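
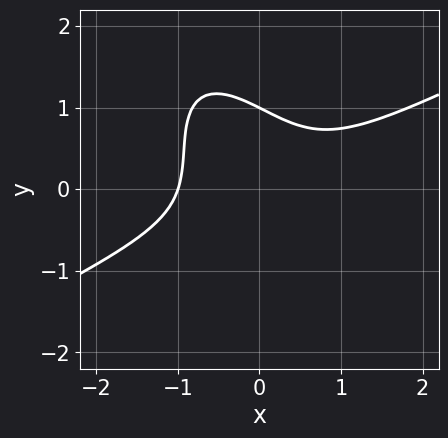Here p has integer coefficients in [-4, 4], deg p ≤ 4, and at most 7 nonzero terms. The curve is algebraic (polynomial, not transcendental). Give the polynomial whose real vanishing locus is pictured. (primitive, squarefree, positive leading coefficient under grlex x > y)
(a) The degree is 3 — the shape is more complex than any degree-2 curve.
(b) Against the integer gridlines: it meets the x-axis at x = -1 (among the integer gridlines); one y-axis crossing is at y = 1.
(c) Matching integer coefficients to the picture gives p.

2*x^3 - 2*x^2*y - 3*x*y^2 - 2*y^3 + 2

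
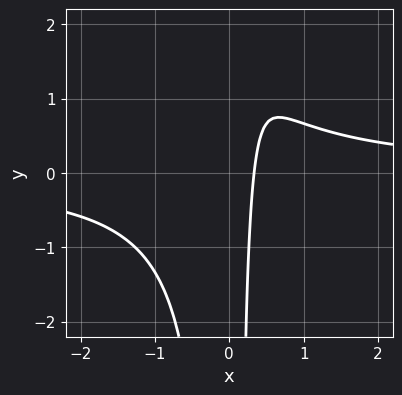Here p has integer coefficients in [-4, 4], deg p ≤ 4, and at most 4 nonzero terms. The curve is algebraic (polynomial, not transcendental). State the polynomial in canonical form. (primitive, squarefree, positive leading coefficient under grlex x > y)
First, deg p = 3.
Next, observable constraints: no y-intercept at any integer in the box.
Finally, matching integer coefficients to the picture gives p.

3*x^2*y - 3*x + 1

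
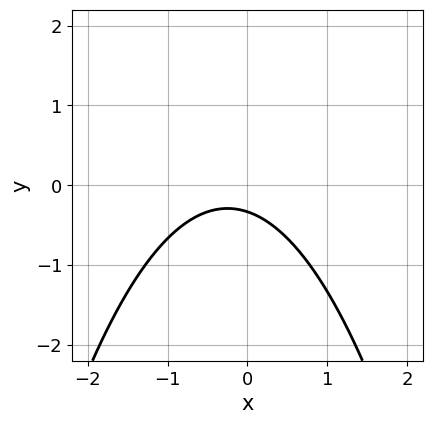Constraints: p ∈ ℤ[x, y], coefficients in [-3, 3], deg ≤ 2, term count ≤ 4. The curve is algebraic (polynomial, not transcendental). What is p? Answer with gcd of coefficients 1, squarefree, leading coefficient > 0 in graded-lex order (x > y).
Degree: the shape is more complex than any degree-1 curve, so deg p = 2.
Against the integer gridlines: no x-intercept at any integer in the box.
Putting this together gives p.

2*x^2 + x + 3*y + 1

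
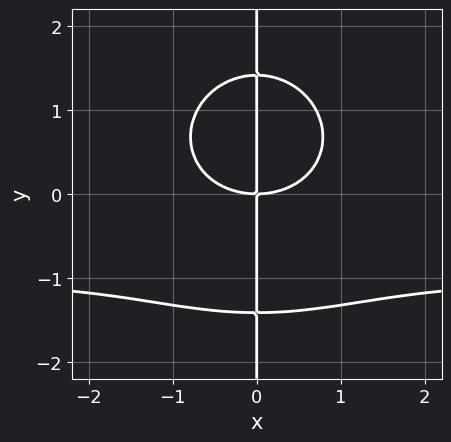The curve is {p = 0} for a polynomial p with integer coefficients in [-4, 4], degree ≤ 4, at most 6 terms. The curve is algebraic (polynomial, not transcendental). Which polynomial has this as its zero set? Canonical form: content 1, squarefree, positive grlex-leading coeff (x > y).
First, the degree is 4 — the shape is more complex than any degree-3 curve.
Next, from the axis intercepts and sections: it crosses the x-axis at the gridline x = 0; every point of the y-axis in the box is on the curve.
Finally, solving for integer coefficients yields p as stated.

x^3*y + x*y^3 + x^3 - 2*x*y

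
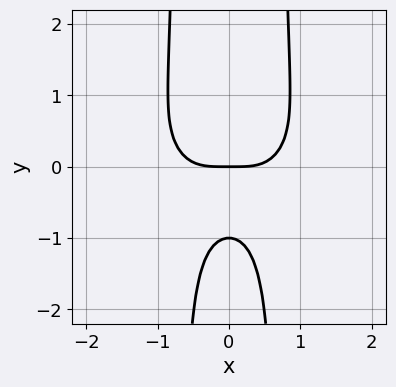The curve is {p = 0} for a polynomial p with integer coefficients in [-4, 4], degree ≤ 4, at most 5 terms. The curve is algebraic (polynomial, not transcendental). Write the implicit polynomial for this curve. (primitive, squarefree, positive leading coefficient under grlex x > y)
x^4 + 2*x^2*y^2 - y^2 - y

Degree: no degree-3 curve has this shape, so deg p = 4.
Symmetries: the x ↦ −x reflection is a symmetry, so x appears only in even powers.
Checking where it meets the axes: the y-axis gridline crossings are at y ∈ {-1, 0}; one x-axis crossing is at x = 0.
Together with the visible shape, these determine p as stated.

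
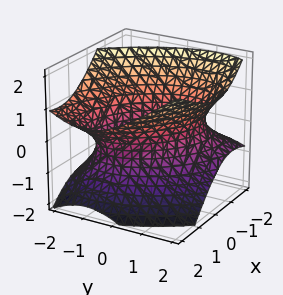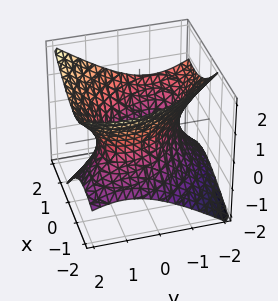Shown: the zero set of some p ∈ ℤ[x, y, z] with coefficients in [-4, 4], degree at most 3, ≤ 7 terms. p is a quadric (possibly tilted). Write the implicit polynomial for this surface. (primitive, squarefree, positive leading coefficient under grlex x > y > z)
deg p = 2. No degree-1 surface has this shape.
From the visible intercepts: it misses every integer gridline on the z-axis.
Assembling these constraints gives the stated polynomial.

2*x^2 + 2*x*y - 2*x*z + 2*y^2 - 3*z^2 - 3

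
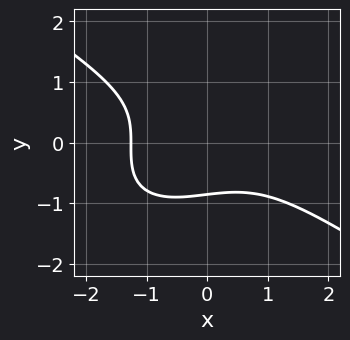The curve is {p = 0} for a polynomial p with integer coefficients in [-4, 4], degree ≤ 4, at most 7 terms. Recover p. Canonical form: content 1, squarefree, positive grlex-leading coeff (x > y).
x^3 - x*y^2 + 2*y^3 - y^2 + 2

1. deg p = 3. A generic line meets the curve in up to 3 points.
2. Solving for integer coefficients yields p as stated.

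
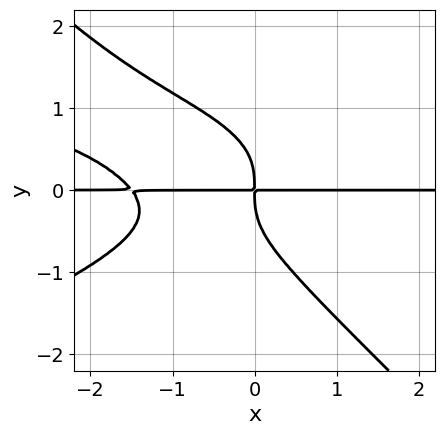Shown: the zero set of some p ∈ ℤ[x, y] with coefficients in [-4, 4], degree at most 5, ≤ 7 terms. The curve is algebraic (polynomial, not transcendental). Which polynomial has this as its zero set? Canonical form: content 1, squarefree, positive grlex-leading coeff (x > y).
Degree: the shape is more complex than any degree-3 curve, so deg p = 4.
Reading off the gridlines: every point of the x-axis in the box is on the curve.
Fitting integer coefficients to these (and the overall shape) gives p.

x^2*y^2 - 2*x*y^3 - 3*y^4 - 2*x^2*y - 3*x*y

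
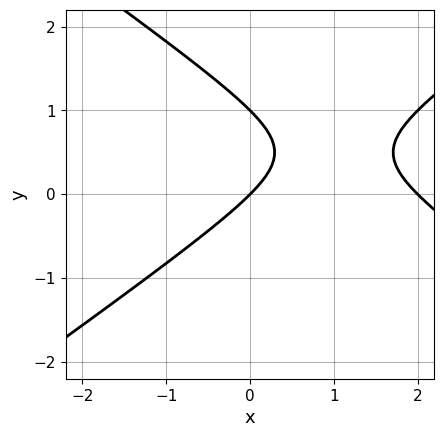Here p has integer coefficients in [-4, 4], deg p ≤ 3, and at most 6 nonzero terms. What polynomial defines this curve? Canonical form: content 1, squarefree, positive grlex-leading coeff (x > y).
1. deg p = 2. A generic line meets the curve in up to 2 points.
2. Checking where it meets the axes: the x-axis gridline crossings are at x ∈ {0, 2}; among the integer gridlines, it crosses the y-axis at y ∈ {0, 1}.
3. Assembling these constraints gives the stated polynomial.

x^2 - 2*y^2 - 2*x + 2*y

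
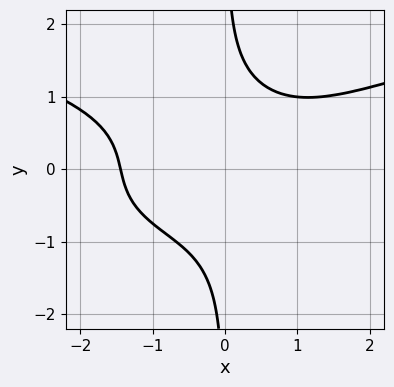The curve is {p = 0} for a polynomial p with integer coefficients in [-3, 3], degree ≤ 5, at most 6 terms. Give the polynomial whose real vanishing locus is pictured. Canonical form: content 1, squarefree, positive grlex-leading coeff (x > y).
3*x*y^3 - x^3 + x*y - 3

First, the degree is 4 — no degree-3 curve has this shape.
Next, from the axis intercepts and sections: no y-intercept at any integer in the box.
Finally, solving for integer coefficients yields p as stated.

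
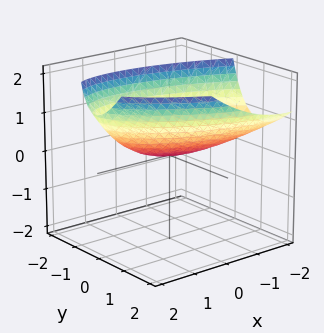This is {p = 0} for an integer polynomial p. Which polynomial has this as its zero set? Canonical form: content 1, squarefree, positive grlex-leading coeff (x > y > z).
First, degree: the shape is more complex than any degree-1 surface, so deg p = 2.
Then, against the integer gridlines: one x-axis crossing is at x = 0; it meets the z-axis at z = 0 (among the integer gridlines).
Finally, these observations pin down the coefficients.

x^2 + 2*x*y + 3*y^2 - 2*y*z - 3*z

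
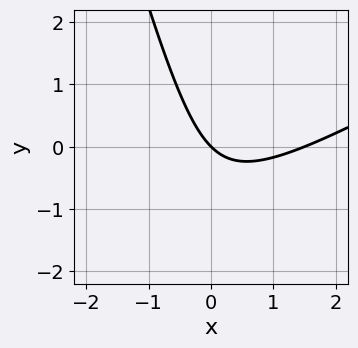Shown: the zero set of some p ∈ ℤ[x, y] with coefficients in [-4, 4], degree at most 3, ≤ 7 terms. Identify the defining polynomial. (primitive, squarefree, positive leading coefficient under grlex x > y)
deg p = 2. A generic line meets the curve in up to 2 points.
Checking where it meets the axes: it meets the y-axis at y = 0 (among the integer gridlines); it crosses the x-axis at the gridline x = 0.
Matching integer coefficients to the picture gives p.

2*x^2 - 3*x*y - y^2 - 3*x - 3*y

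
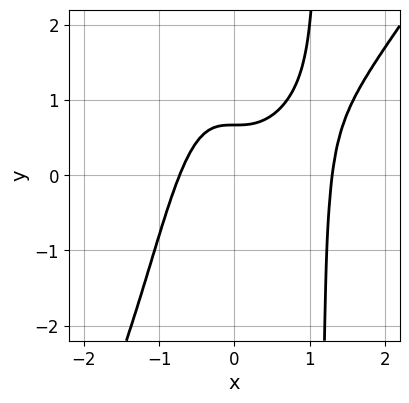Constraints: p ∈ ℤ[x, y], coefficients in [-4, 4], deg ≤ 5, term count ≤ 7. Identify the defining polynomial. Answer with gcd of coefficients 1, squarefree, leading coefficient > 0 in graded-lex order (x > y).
3*x^4 - 2*x^3*y - 3*x^3 + 3*y - 2

(a) The degree is 4 — no degree-3 curve has this shape.
(b) Solving for integer coefficients yields p as stated.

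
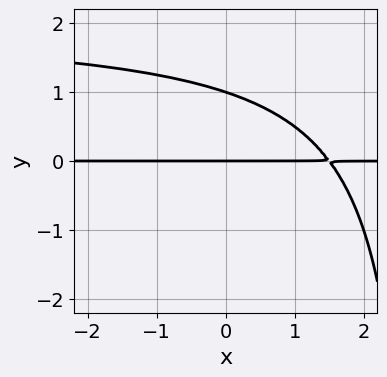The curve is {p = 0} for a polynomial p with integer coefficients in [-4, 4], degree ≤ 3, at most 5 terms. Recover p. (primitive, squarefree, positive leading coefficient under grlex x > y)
x*y^2 - 2*x*y - 3*y^2 + 3*y

(a) Degree: the shape is more complex than any degree-2 curve, so deg p = 3.
(b) Against the integer gridlines: every point of the x-axis in the box is on the curve; the y-axis gridline crossings are at y ∈ {0, 1}.
(c) Together with the visible shape, these determine p as stated.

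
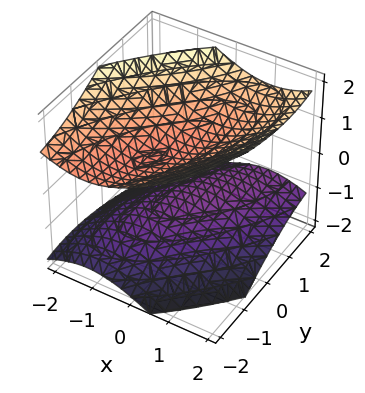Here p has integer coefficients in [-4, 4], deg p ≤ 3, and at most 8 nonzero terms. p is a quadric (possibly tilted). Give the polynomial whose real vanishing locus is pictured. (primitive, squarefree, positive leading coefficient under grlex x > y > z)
2*x^2 - 2*x*y + y^2 + y*z - 3*z^2 + 2

First, there are 2 components. They look like related sheets of one shape, so recover p as a whole.
Then, degree: the shape is more complex than any degree-1 surface, so deg p = 2.
Next, from the axis intercepts and sections: it misses every integer gridline on the x-axis; the surface avoids every integer y-axis point in the box.
Finally, the integer polynomial consistent with all of this is the stated p.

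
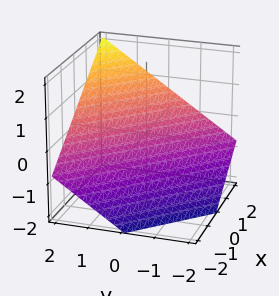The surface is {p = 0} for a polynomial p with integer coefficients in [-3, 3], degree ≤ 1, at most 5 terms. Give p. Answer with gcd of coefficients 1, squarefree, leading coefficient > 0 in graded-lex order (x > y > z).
First, the degree is 1 — every cross-section is a straight line — this is a plane.
Then, against the integer gridlines: it crosses the x-axis at the gridline x = 1; one y-axis crossing is at y = 1.
Finally, assembling these constraints gives the stated polynomial.

2*x + 2*y - 3*z - 2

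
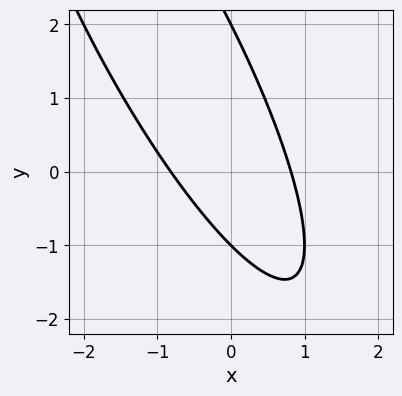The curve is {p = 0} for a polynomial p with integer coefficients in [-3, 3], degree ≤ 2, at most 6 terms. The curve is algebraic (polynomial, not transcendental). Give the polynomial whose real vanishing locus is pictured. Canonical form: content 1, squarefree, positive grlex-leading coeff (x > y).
deg p = 2. A generic line meets the curve in up to 2 points.
Against the integer gridlines: the y-axis gridline crossings are at y ∈ {-1, 2}.
Solving for integer coefficients yields p as stated.

3*x^2 + 3*x*y + y^2 - y - 2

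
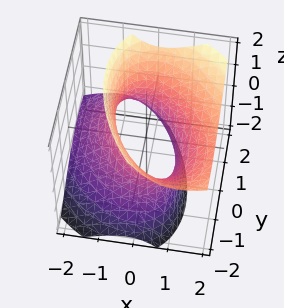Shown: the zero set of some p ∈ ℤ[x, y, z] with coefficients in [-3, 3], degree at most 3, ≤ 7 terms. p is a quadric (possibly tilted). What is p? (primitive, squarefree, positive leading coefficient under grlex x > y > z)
1. The degree is 2 — the shape is more complex than any degree-1 surface.
2. Reading off the gridlines: it misses every integer gridline on the z-axis; among the integer gridlines, it crosses the x-axis at x ∈ {-1, 1}.
3. The integer polynomial consistent with all of this is the stated p.

3*x^2 + 2*x*y - 3*x*z + 2*y^2 - 2*z^2 - 3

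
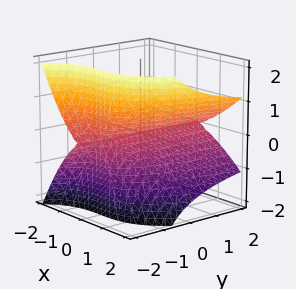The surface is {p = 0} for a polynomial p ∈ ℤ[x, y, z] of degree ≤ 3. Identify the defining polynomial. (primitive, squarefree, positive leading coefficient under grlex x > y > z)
The degree is 3 — a generic line meets the surface in up to 3 points.
Observable constraints: it meets the z-axis at z = 0 (among the integer gridlines); the visible y-axis segment lies entirely on the surface; one x-axis crossing is at x = 0.
Matching integer coefficients to the picture gives p.

x^3 - 2*y*z^2 - 3*z^2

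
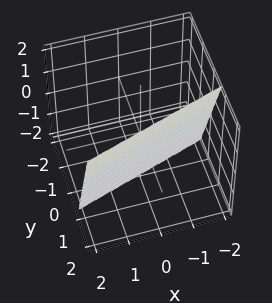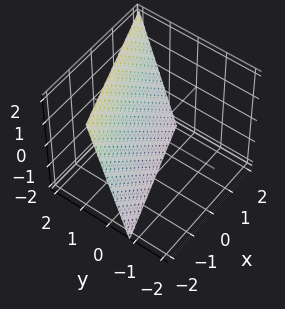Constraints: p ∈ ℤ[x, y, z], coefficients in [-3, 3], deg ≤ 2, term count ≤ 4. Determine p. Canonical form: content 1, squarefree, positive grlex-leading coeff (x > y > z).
(a) deg p = 1. Every cross-section is a straight line — this is a plane.
(b) Against the integer gridlines: one z-axis crossing is at z = -2; one x-axis crossing is at x = -2.
(c) Solving for integer coefficients yields p as stated.

x - 3*y + z + 2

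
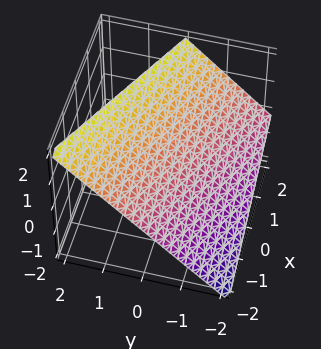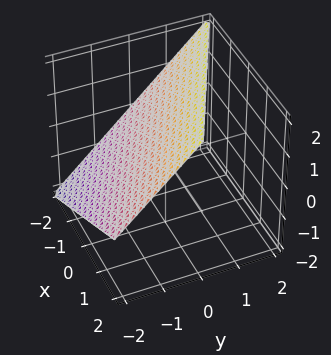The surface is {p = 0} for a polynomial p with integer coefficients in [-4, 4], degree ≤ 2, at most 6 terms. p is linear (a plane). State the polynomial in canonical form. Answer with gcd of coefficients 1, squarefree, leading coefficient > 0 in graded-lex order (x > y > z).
x + 2*y - 2*z + 2

Degree: every cross-section is a straight line — this is a plane, so deg p = 1.
From the visible intercepts: it meets the x-axis at x = -2 (among the integer gridlines); one y-axis crossing is at y = -1; it meets the z-axis at z = 1 (among the integer gridlines).
Fitting integer coefficients to these (and the overall shape) gives p.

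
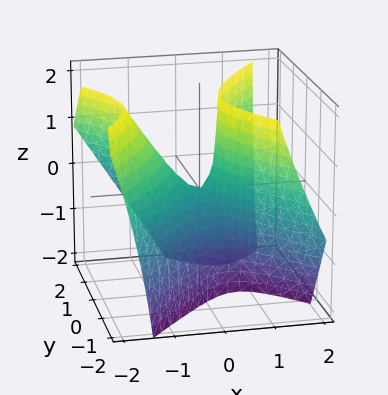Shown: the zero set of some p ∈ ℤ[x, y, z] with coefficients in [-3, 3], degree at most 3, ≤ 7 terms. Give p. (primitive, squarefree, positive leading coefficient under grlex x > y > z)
deg p = 2. A generic line meets the surface in up to 2 points.
Against the integer gridlines: one y-axis crossing is at y = 0; one z-axis crossing is at z = 0; one x-axis crossing is at x = 0.
Assembling these constraints gives the stated polynomial.

3*x^2 + 2*x*z - 2*y^2 - y*z - z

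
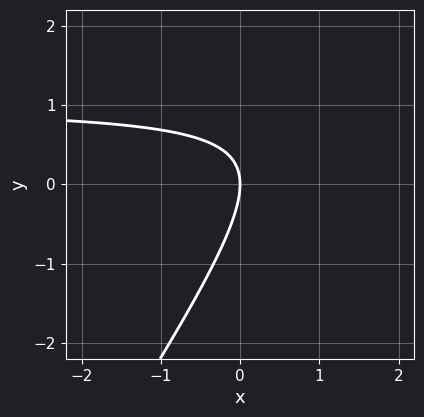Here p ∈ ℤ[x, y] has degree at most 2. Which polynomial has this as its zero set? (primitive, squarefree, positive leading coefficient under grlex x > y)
3*x*y - 2*y^2 - 3*x

(a) The degree is 2 — the shape is more complex than any degree-1 curve.
(b) Checking where it meets the axes: it crosses the y-axis at the gridline y = 0; it meets the x-axis at x = 0 (among the integer gridlines).
(c) Assembling these constraints gives the stated polynomial.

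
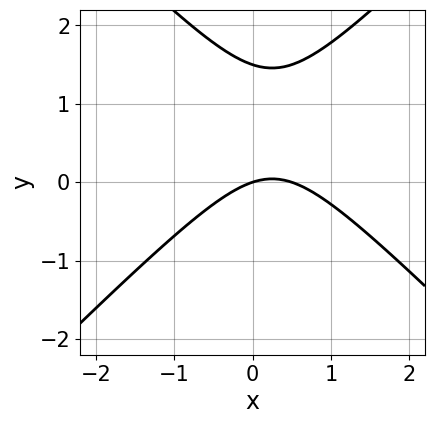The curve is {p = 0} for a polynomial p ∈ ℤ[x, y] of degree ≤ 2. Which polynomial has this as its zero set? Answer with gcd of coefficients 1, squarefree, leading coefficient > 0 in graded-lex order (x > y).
deg p = 2.
From the visible intercepts: one y-axis crossing is at y = 0; one x-axis crossing is at x = 0.
These observations pin down the coefficients.

2*x^2 - 2*y^2 - x + 3*y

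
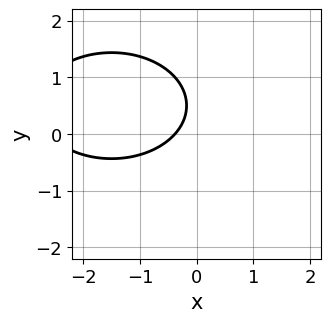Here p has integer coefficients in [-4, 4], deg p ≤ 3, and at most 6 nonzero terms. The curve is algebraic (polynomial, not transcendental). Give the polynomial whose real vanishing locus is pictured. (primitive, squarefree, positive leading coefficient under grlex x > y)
x^2 + 2*y^2 + 3*x - 2*y + 1

The degree is 2 — no degree-1 curve has this shape.
From the axis intercepts and sections: it misses every integer gridline on the y-axis.
These observations pin down the coefficients.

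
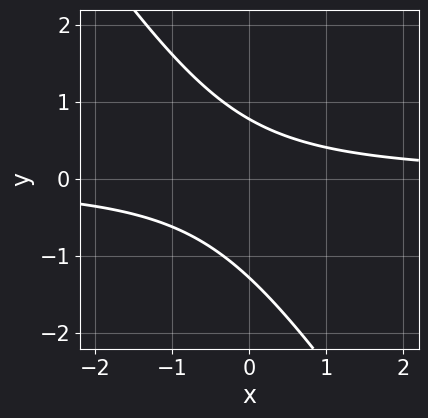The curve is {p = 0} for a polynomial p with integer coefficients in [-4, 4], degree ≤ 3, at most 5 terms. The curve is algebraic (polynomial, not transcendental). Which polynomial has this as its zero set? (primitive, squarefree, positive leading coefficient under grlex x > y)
First, degree: a generic line meets the curve in up to 2 points, so deg p = 2.
Then, reading off the gridlines: no x-intercept at any integer in the box.
Finally, putting this together gives p.

3*x*y + 2*y^2 + y - 2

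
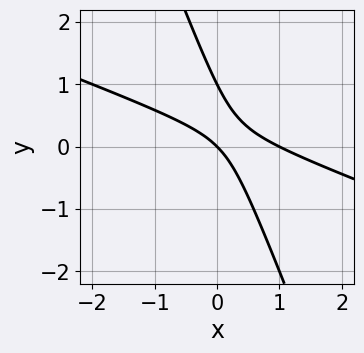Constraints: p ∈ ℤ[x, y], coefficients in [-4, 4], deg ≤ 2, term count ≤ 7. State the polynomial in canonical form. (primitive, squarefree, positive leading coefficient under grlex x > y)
The degree is 2 — a generic line meets the curve in up to 2 points.
Observable constraints: the x-axis gridline crossings are at x ∈ {0, 1}; the y-axis gridline crossings are at y ∈ {0, 1}.
Matching integer coefficients to the picture gives p.

x^2 + 3*x*y + y^2 - x - y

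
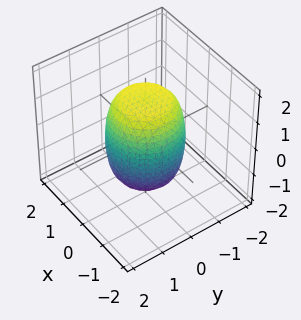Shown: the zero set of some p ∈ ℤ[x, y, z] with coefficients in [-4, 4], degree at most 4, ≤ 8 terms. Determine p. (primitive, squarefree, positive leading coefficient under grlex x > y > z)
2*x^4 + 4*x^2*y^2 + 2*y^4 - x^2 - y^2 + z^2 - 2

(a) The degree is 4 — a generic line meets the surface in up to 4 points.
(b) By symmetry, the surface is invariant under rotation about z: p = q(x² + y², z).
(c) From the visible intercepts: a circular section at z = -1 has radius exactly 1.
(d) Assembling these constraints gives the stated polynomial.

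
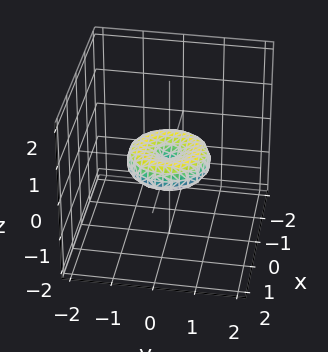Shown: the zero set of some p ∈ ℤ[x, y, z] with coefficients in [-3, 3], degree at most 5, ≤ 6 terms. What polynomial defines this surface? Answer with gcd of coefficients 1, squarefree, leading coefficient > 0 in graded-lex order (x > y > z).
x^4 + 2*x^2*y^2 + y^4 - x^2 - y^2 + 2*z^2

(a) Degree: a generic line meets the surface in up to 4 points, so deg p = 4.
(b) Symmetry: the surface is invariant under rotation about z: p = q(x² + y², z).
(c) Reading off the gridlines: it crosses the z-axis at the gridline z = 0; the y-axis gridline crossings are at y ∈ {-1, 0, 1}; among the integer gridlines, it crosses the x-axis at x ∈ {-1, 0, 1}.
(d) Solving for integer coefficients yields p as stated.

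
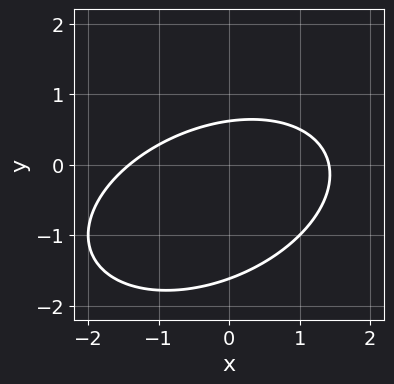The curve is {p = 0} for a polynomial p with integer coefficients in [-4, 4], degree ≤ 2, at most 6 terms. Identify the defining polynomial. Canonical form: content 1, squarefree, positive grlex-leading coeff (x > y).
x^2 - x*y + 2*y^2 + 2*y - 2

1. Degree: no degree-1 curve has this shape, so deg p = 2.
2. Matching integer coefficients to the picture gives p.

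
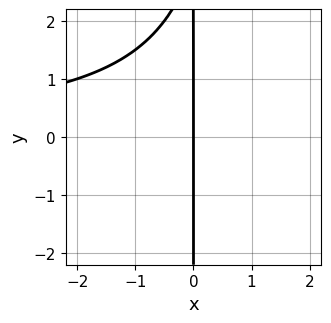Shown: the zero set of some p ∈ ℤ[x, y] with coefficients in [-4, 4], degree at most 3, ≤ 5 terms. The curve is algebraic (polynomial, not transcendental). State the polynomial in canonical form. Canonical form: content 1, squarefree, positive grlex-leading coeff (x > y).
(a) deg p = 3. A generic line meets the curve in up to 3 points.
(b) Reading off the gridlines: the visible y-axis segment lies entirely on the curve; it meets the x-axis at x = 0 (among the integer gridlines).
(c) Assembling these constraints gives the stated polynomial.

x^2*y - x*y + 3*x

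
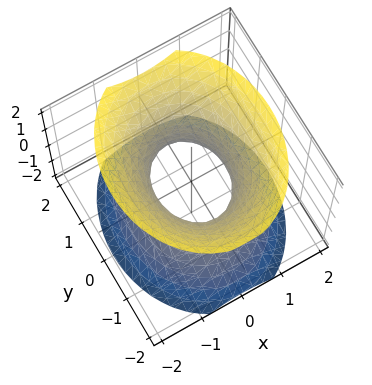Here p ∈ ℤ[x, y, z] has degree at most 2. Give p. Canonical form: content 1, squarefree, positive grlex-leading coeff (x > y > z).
3*x^2 + 2*y^2 - 2*z^2 - 2

The degree is 2 — one connected sheet with a waist; a quadric.
Symmetries: the x ↦ −x reflection is a symmetry, so x appears only in even powers; the z ↦ −z reflection is a symmetry, so z appears only in even powers; it's symmetric under y → −y, forcing even powers of y.
Observable constraints: among the integer gridlines, it crosses the y-axis at y ∈ {-1, 1}; no z-intercept at any integer in the box.
Solving for integer coefficients yields p as stated.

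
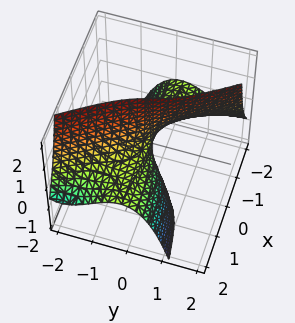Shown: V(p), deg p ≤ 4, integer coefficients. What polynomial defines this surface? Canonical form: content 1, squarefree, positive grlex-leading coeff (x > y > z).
3*x*y^2 + 2*y^3 + 3*x*z + 2*y

(a) The degree is 3 — the shape is more complex than any degree-2 surface.
(b) From the axis intercepts and sections: one y-axis crossing is at y = 0; the visible x-axis segment lies entirely on the surface.
(c) These observations pin down the coefficients. Check: (0, 0, 1) on the z-axis lies on the surface, and p(0, 0, 1) = 0. ✓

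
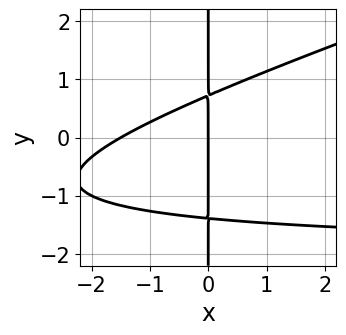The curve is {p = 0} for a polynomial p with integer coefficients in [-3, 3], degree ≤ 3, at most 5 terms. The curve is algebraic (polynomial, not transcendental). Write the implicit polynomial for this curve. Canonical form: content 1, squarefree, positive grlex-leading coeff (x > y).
(a) deg p = 3. A generic line meets the curve in up to 3 points.
(b) Against the integer gridlines: one x-axis crossing is at x = 0; the visible y-axis segment lies entirely on the curve.
(c) Solving for integer coefficients yields p as stated.

x^2*y - 3*x*y^2 + 2*x^2 - 2*x*y + 3*x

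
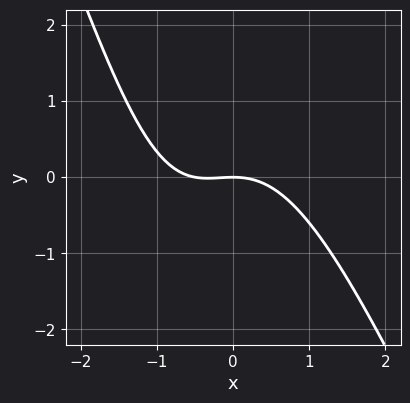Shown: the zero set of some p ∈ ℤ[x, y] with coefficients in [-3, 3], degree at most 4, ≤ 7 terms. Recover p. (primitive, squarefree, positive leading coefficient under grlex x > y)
2*x^3 + x^2*y + x^2 + x*y + 3*y

(a) deg p = 3.
(b) From the visible intercepts: one x-axis crossing is at x = 0; it meets the y-axis at y = 0 (among the integer gridlines).
(c) The integer polynomial consistent with all of this is the stated p.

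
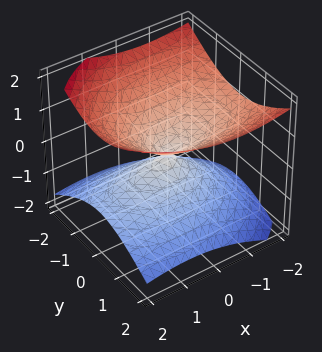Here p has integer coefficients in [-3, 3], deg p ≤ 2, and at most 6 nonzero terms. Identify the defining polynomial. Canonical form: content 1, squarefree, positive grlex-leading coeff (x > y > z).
x^2 + x*z + 2*y^2 - 3*z^2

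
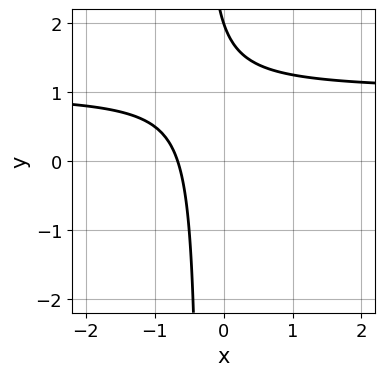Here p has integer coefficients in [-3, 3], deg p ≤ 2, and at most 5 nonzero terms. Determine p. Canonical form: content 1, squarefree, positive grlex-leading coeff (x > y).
3*x*y - 3*x + y - 2

The degree is 2 — the shape is more complex than any degree-1 curve.
From the axis intercepts and sections: it meets the y-axis at y = 2 (among the integer gridlines).
Together with the visible shape, these determine p as stated.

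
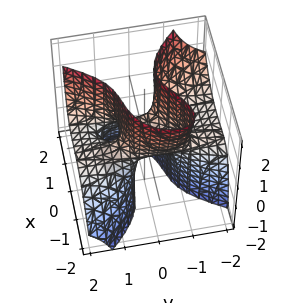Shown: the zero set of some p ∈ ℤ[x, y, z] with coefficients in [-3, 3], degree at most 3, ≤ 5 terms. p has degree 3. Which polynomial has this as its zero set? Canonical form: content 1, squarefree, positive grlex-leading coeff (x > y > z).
2*x^3 + 2*x*y*z - 2*y^2*z - x + z

(a) deg p = 3.
(b) Checking where it meets the axes: it meets the z-axis at z = 0 (among the integer gridlines); every point of the y-axis in the box is on the surface; it crosses the x-axis at the gridline x = 0.
(c) Assembling these constraints gives the stated polynomial.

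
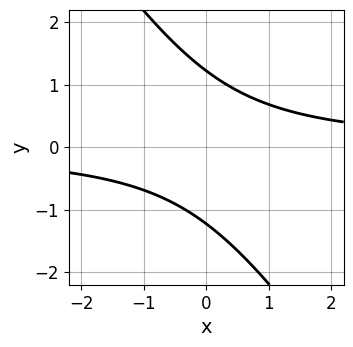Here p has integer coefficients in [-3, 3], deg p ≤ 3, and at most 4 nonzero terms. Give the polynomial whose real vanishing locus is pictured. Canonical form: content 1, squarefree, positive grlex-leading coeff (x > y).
The degree is 2 — no degree-1 curve has this shape.
Checking where it meets the axes: no x-intercept at any integer in the box.
The integer polynomial consistent with all of this is the stated p.

3*x*y + 2*y^2 - 3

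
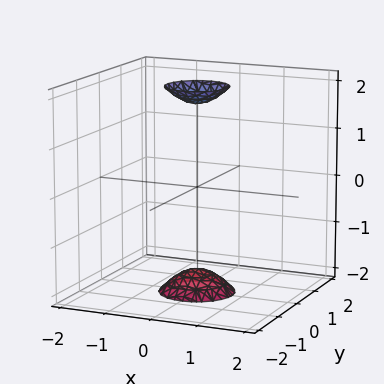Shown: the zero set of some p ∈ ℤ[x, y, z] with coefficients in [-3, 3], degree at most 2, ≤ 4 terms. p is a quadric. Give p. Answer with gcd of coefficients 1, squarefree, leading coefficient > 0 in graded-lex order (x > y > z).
First, I count 2 distinct pieces. Treating them together as one polynomial.
Next, degree: two separate bowl-shaped sheets opening away from each other; a quadric, so deg p = 2.
Then, by symmetry, the z-axis is an axis of rotation, so x and y enter only as x² + y²; it's symmetric under z → −z, forcing even powers of z.
Next, checking where it meets the axes: no y-intercept at any integer in the box; a circular section at z = 2 has radius between 0 and 1; it misses every integer gridline on the x-axis.
Finally, fitting integer coefficients to these (and the overall shape) gives p.

3*x^2 + 3*y^2 - z^2 + 3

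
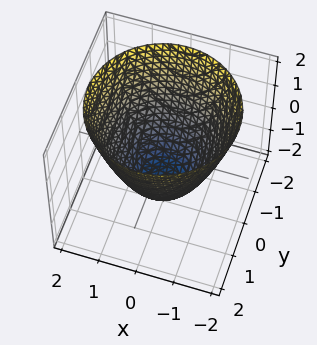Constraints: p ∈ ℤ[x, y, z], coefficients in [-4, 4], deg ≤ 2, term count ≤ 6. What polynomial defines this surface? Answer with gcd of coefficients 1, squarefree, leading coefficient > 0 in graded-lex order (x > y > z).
2*x^2 + 2*y^2 - 2*z - 3

The degree is 2 — the shape is more complex than any degree-1 surface.
Symmetries: rotational symmetry about the z-axis ⇒ p depends on x, y only through x² + y².
Checking where it meets the axes: a circular section at z = 1 has radius between 1 and 2.
Putting this together gives p.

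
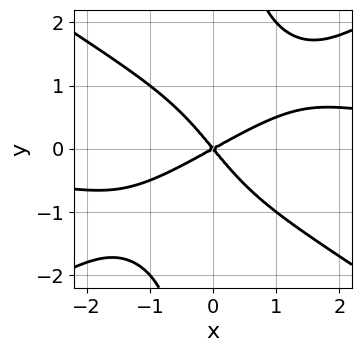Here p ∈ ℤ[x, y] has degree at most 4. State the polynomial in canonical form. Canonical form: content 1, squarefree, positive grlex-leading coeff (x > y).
1. Degree: no degree-3 curve has this shape, so deg p = 4.
2. Checking where it meets the axes: one x-axis crossing is at x = 0; it meets the y-axis at y = 0 (among the integer gridlines).
3. Putting this together gives p.

x^3*y - 2*x*y^3 - 2*x^2 + 2*x*y + 3*y^2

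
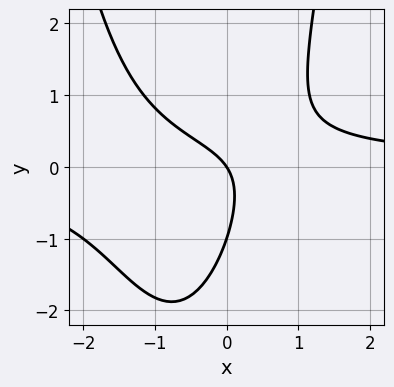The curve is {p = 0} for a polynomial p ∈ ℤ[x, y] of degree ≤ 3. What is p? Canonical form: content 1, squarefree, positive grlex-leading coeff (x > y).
1. deg p = 3.
2. From the visible intercepts: one x-axis crossing is at x = 0; the y-axis gridline crossings are at y ∈ {-1, 0}.
3. Solving for integer coefficients yields p as stated.

3*x^2*y + 3*x*y - 2*y^2 - 3*x - 2*y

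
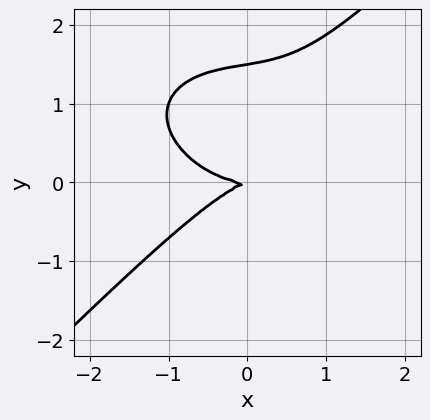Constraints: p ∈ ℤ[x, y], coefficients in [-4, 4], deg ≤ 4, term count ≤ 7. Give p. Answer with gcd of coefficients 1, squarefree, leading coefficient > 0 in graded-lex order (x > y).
(a) The degree is 3 — the shape is more complex than any degree-2 curve.
(b) From the axis intercepts and sections: it meets the y-axis at y = 0 (among the integer gridlines); it meets the x-axis at x = 0 (among the integer gridlines).
(c) Fitting integer coefficients to these (and the overall shape) gives p.

x^3 + x*y^2 - 2*y^3 - x*y + 3*y^2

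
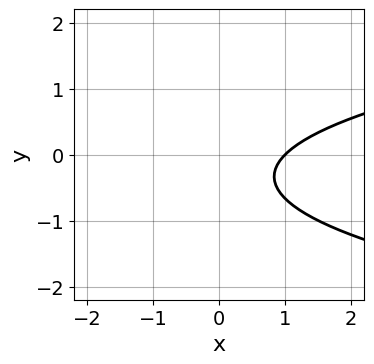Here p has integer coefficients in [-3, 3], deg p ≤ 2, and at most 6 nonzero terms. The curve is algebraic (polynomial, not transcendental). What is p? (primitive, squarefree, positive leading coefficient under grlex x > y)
3*y^2 - 2*x + 2*y + 2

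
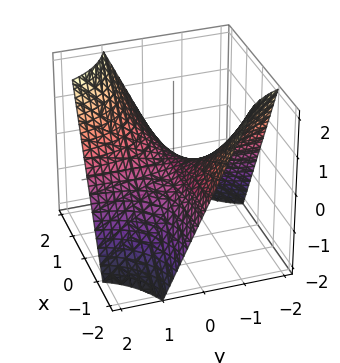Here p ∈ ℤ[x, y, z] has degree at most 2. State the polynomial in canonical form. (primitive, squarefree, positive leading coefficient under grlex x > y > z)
x*y - z

1. Degree: a hyperbolic paraboloid; a quadric, so deg p = 2.
2. From the visible intercepts: the visible y-axis segment lies entirely on the surface; it meets the z-axis at z = 0 (among the integer gridlines).
3. Assembling these constraints gives the stated polynomial. Check: (-2, 0, 0) on the x-axis lies on the surface, and p(-2, 0, 0) = 0. ✓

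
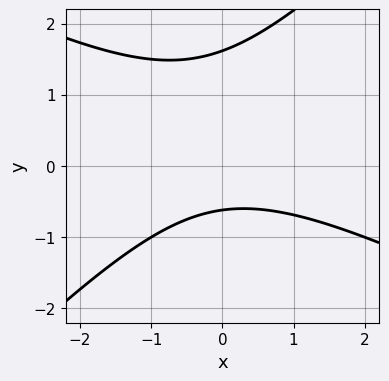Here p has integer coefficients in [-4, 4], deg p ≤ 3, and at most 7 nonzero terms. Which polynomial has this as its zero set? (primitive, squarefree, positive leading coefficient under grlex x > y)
x^2 + x*y - 2*y^2 + 2*y + 2

First, deg p = 2. No degree-1 curve has this shape.
Next, observable constraints: the curve avoids every integer x-axis point in the box.
Finally, putting this together gives p.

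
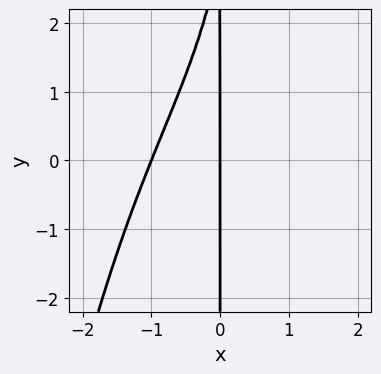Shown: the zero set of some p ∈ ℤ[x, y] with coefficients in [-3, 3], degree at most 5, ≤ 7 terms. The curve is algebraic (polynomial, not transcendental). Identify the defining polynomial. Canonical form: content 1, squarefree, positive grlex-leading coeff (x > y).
x^4 + x^2*y + 2*x^2 - x*y + 3*x

1. deg p = 4. A generic line meets the curve in up to 4 points.
2. Checking where it meets the axes: every point of the y-axis in the box is on the curve; among the integer gridlines, it crosses the x-axis at x ∈ {-1, 0}.
3. Putting this together gives p.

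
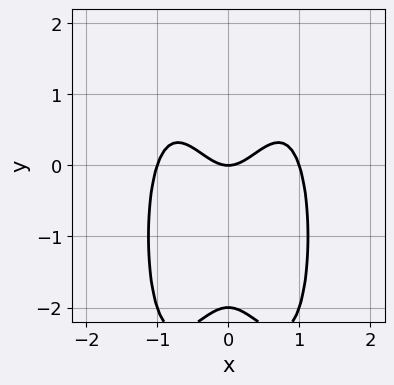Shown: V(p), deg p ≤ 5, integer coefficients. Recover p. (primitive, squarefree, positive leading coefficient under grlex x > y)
3*x^4 - 3*x^2 + y^2 + 2*y

1. deg p = 4. No degree-3 curve has this shape.
2. Symmetries: mirror symmetry x ↦ −x ⇒ only even powers of x.
3. Reading off the gridlines: among the integer gridlines, it crosses the x-axis at x ∈ {-1, 0, 1}; among the integer gridlines, it crosses the y-axis at y ∈ {-2, 0}.
4. Together with the visible shape, these determine p as stated.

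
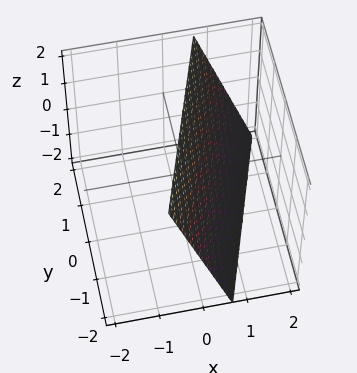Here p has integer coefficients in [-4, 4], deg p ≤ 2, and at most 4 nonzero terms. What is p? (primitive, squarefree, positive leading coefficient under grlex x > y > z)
3*x - y + z - 2

1. Degree: the surface is flat (a plane), so deg p = 1.
2. From the axis intercepts and sections: it crosses the y-axis at the gridline y = -2; it crosses the z-axis at the gridline z = 2.
3. The integer polynomial consistent with all of this is the stated p.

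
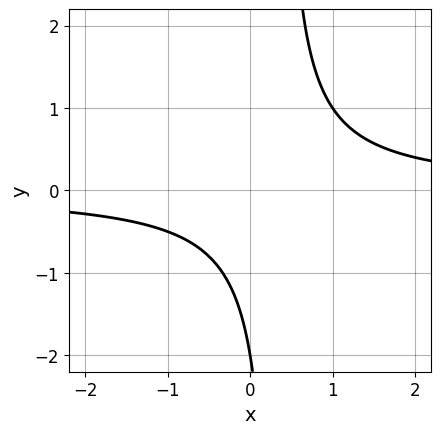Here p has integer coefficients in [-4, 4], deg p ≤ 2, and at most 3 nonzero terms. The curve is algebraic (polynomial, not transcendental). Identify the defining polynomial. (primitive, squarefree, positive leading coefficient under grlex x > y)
First, deg p = 2. A generic line meets the curve in up to 2 points.
Next, from the visible intercepts: no x-intercept at any integer in the box; it meets the y-axis at y = -2 (among the integer gridlines).
Finally, the integer polynomial consistent with all of this is the stated p.

3*x*y - y - 2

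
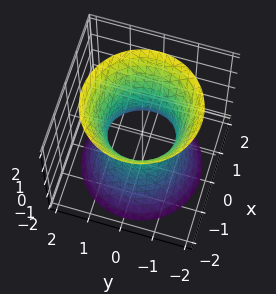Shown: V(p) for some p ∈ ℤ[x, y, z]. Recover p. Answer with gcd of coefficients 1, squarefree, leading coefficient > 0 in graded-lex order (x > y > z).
First, degree: the shape is more complex than any degree-1 surface, so deg p = 2.
Next, by symmetry, the surface is invariant under rotation about z: p = q(x² + y², z).
Then, checking where it meets the axes: the x-axis gridline crossings are at x ∈ {-1, 1}; no z-intercept at any integer in the box; a circular section at z = 2 has radius between 1 and 2.
Finally, assembling these constraints gives the stated polynomial. Check: (0, 1, 0) on the y-axis lies on the surface, and p(0, 1, 0) = 0. ✓

2*x^2 + 2*y^2 - z^2 - 2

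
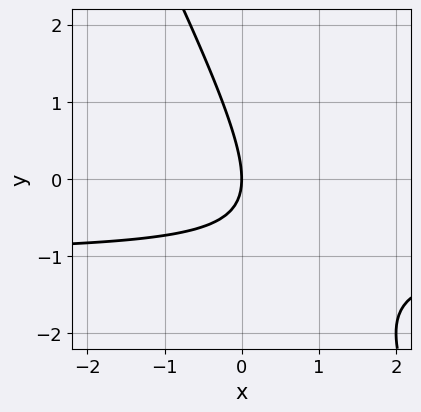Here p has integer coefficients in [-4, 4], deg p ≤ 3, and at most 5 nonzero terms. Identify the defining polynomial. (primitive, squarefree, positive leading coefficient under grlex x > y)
2*x*y + y^2 + 2*x

(a) The degree is 2 — a generic line meets the curve in up to 2 points.
(b) Checking where it meets the axes: it crosses the y-axis at the gridline y = 0; it meets the x-axis at x = 0 (among the integer gridlines).
(c) Together with the visible shape, these determine p as stated.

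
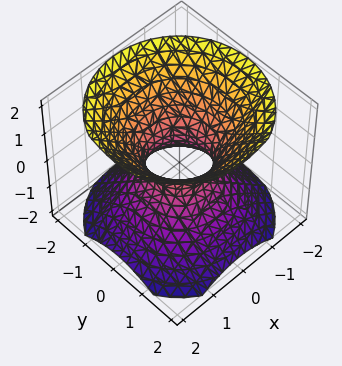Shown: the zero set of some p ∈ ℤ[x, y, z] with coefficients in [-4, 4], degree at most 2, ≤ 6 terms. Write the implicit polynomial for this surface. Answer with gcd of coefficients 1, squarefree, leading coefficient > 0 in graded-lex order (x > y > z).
3*x^2 + 3*y^2 - 3*z^2 - 2

First, deg p = 2. An hourglass — one-sheet hyperboloid; a quadric.
Next, symmetries: mirror symmetry z ↦ −z ⇒ only even powers of z; rotational symmetry about the z-axis ⇒ p depends on x, y only through x² + y².
Then, from the axis intercepts and sections: no z-intercept at any integer in the box; a circular section at z = 1 has radius between 1 and 2.
Finally, putting this together gives p.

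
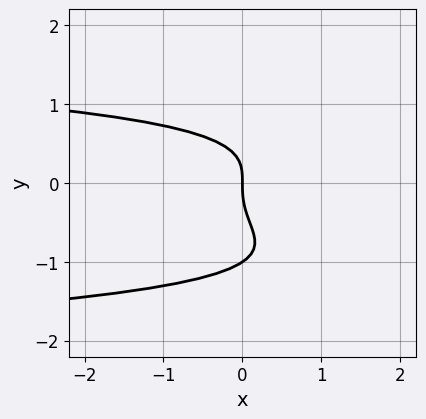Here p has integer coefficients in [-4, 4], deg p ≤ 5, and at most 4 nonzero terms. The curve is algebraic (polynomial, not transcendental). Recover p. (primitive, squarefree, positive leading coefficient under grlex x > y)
3*y^4 + 3*y^3 + 2*x

First, degree: the shape is more complex than any degree-3 curve, so deg p = 4.
Next, reading off the gridlines: the y-axis gridline crossings are at y ∈ {-1, 0}; one x-axis crossing is at x = 0.
Finally, fitting integer coefficients to these (and the overall shape) gives p.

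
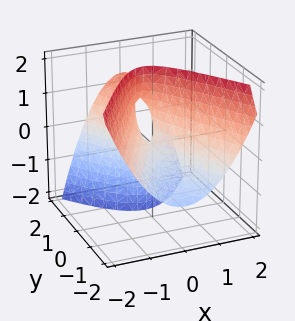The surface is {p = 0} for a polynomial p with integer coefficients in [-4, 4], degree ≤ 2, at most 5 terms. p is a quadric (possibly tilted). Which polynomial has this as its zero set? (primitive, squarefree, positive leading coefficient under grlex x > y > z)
3*x^2 - y^2 + 2*y*z - z

1. deg p = 2. The shape is more complex than any degree-1 surface.
2. Reading off the gridlines: it crosses the y-axis at the gridline y = 0; it crosses the z-axis at the gridline z = 0; one x-axis crossing is at x = 0.
3. Together with the visible shape, these determine p as stated.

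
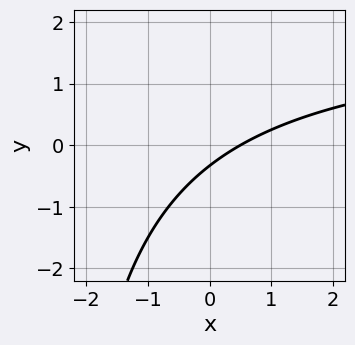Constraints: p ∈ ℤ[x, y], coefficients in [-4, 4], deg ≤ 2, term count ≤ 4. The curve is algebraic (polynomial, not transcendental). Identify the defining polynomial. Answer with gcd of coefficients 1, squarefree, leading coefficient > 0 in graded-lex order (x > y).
The degree is 2 — no degree-1 curve has this shape.
Solving for integer coefficients yields p as stated.

x*y - 2*x + 3*y + 1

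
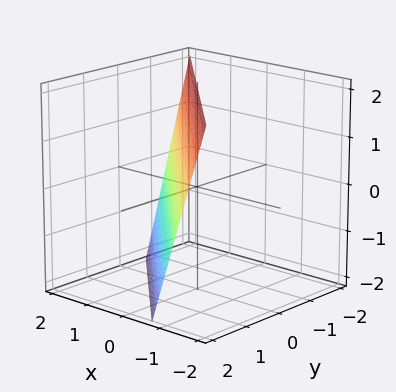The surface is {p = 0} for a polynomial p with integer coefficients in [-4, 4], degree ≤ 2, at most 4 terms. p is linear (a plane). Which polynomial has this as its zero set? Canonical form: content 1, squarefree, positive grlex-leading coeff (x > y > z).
First, degree: the surface is flat (a plane), so deg p = 1.
Then, from the visible intercepts: it meets the z-axis at z = 2 (among the integer gridlines).
Finally, solving for integer coefficients yields p as stated.

3*x + 3*y + z - 2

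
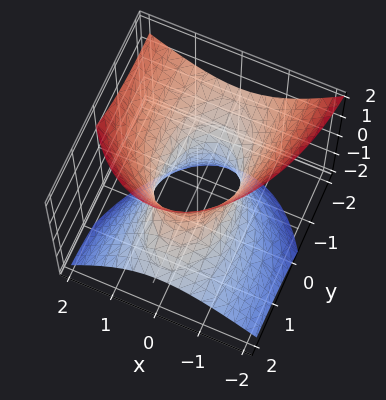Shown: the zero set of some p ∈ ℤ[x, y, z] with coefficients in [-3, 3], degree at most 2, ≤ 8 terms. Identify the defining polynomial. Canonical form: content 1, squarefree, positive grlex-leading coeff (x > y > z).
The degree is 2 — the shape is more complex than any degree-1 surface.
From the visible intercepts: it misses every integer gridline on the z-axis.
Solving for integer coefficients yields p as stated.

3*x^2 - x*z + y^2 + 3*y*z - 2*z^2 - 2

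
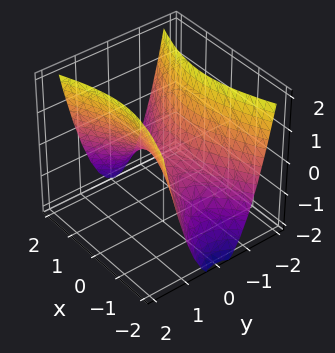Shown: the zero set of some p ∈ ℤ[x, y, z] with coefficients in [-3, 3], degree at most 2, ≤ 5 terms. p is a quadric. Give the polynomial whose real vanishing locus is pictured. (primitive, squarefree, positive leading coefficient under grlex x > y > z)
x^2 - 3*y^2 + 2*z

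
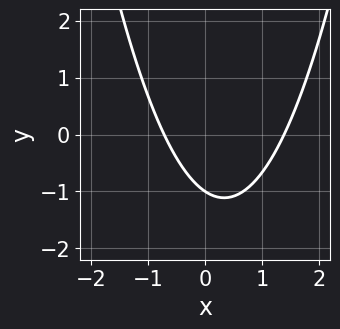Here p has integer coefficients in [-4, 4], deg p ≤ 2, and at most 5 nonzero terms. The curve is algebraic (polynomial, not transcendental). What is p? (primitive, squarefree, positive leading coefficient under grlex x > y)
1. Degree: no degree-1 curve has this shape, so deg p = 2.
2. Against the integer gridlines: it crosses the y-axis at the gridline y = -1.
3. Putting this together gives p.

3*x^2 - 2*x - 3*y - 3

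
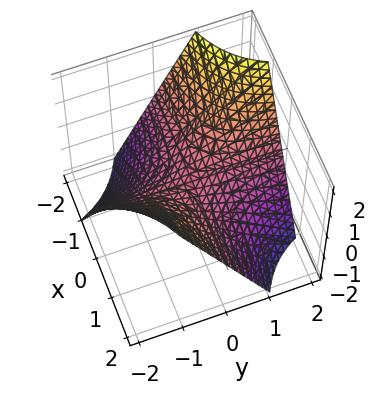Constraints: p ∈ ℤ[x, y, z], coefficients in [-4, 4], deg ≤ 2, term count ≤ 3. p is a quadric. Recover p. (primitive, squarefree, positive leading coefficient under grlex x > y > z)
x*y + z

First, the degree is 2 — a hyperbolic paraboloid; a quadric.
Then, reading off the gridlines: one z-axis crossing is at z = 0; the visible y-axis segment lies entirely on the surface; the visible x-axis segment lies entirely on the surface.
Finally, the integer polynomial consistent with all of this is the stated p.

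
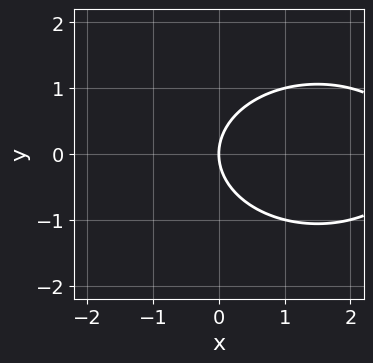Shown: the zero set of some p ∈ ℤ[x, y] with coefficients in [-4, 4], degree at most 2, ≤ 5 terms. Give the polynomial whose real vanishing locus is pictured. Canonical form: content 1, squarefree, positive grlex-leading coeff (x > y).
x^2 + 2*y^2 - 3*x

1. Degree: no degree-1 curve has this shape, so deg p = 2.
2. Symmetries: it's symmetric under y → −y, forcing even powers of y.
3. Checking where it meets the axes: one x-axis crossing is at x = 0; one y-axis crossing is at y = 0.
4. Matching integer coefficients to the picture gives p.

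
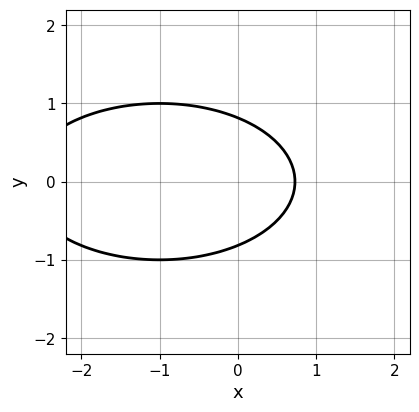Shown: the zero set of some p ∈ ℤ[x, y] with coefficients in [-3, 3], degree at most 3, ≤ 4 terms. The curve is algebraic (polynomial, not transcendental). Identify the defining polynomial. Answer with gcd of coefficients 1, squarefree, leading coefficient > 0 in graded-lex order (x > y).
x^2 + 3*y^2 + 2*x - 2

1. Degree: the shape is more complex than any degree-1 curve, so deg p = 2.
2. Symmetries: the y ↦ −y reflection is a symmetry, so y appears only in even powers.
3. Putting this together gives p.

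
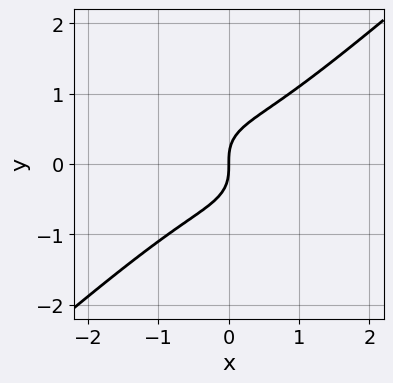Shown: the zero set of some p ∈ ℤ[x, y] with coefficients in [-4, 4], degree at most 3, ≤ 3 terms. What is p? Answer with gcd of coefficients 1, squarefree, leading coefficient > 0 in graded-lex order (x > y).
2*x^3 - 3*y^3 + 2*x

Degree: the shape is more complex than any degree-2 curve, so deg p = 3.
From the axis intercepts and sections: it crosses the x-axis at the gridline x = 0; one y-axis crossing is at y = 0.
Together with the visible shape, these determine p as stated.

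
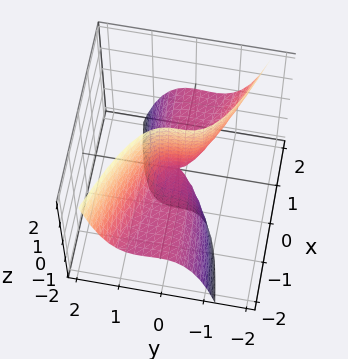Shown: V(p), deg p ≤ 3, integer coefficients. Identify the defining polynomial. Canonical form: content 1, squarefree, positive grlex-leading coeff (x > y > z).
x*y^2 + 3*y^3 + 2*x*z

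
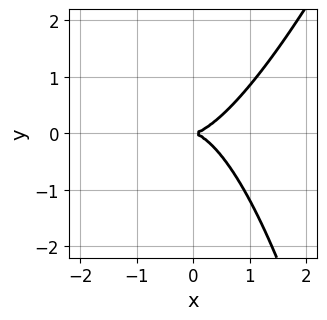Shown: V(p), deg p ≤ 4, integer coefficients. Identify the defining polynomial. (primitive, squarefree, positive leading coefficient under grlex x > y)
First, the degree is 3 — no degree-2 curve has this shape.
Next, observable constraints: it crosses the x-axis at the gridline x = 0; one y-axis crossing is at y = 0.
Finally, fitting integer coefficients to these (and the overall shape) gives p.

3*x^3 - x^2*y - 3*y^2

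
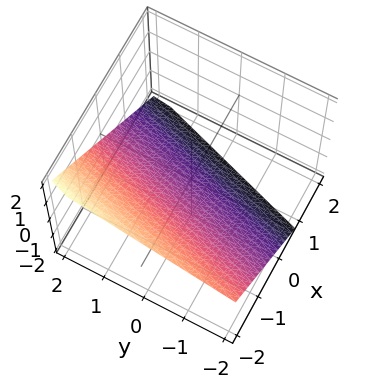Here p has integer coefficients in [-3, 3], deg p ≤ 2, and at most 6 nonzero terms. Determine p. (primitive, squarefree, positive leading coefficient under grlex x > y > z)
deg p = 1. Every cross-section is a straight line — this is a plane.
Reading off the gridlines: one y-axis crossing is at y = 2.
Putting this together gives p.

3*x - y + 3*z + 2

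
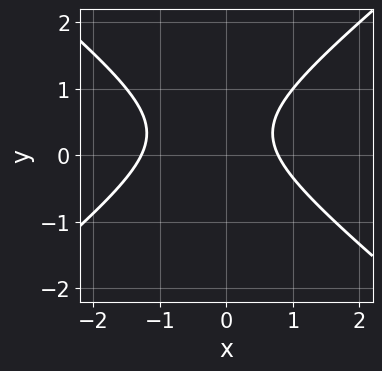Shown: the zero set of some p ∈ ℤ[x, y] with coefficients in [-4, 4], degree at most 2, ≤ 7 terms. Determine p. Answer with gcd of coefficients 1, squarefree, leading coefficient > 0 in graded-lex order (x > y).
deg p = 2.
Checking where it meets the axes: no y-intercept at any integer in the box.
Putting this together gives p.

2*x^2 - 3*y^2 + x + 2*y - 2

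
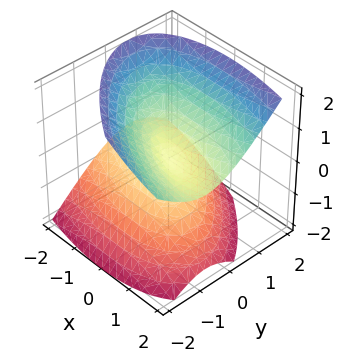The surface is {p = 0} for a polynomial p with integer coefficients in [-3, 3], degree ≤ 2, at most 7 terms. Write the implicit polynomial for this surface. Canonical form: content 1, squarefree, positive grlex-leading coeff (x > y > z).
(a) There are 2 components. They look like related sheets of one shape, so recover p as a whole.
(b) deg p = 2. No degree-1 surface has this shape.
(c) Checking where it meets the axes: it meets the y-axis at y = 0 (among the integer gridlines); it crosses the z-axis at the gridline z = 0.
(d) Solving for integer coefficients yields p as stated.

x^2 + 2*x*y - 2*x*z + 3*y^2 - 3*z^2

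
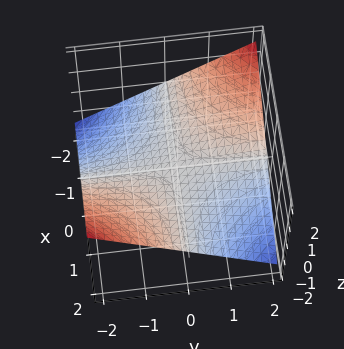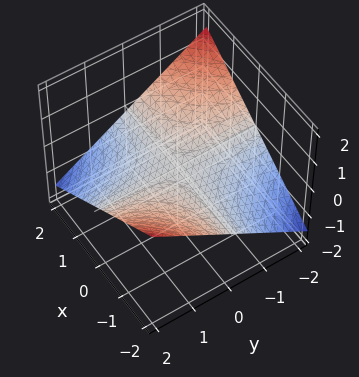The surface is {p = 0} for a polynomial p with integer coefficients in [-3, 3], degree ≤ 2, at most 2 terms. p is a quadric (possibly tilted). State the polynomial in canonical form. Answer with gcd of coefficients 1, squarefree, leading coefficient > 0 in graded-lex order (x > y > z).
x*y + 3*z

(a) deg p = 2.
(b) Against the integer gridlines: the visible x-axis segment lies entirely on the surface; it meets the z-axis at z = 0 (among the integer gridlines).
(c) Together with the visible shape, these determine p as stated.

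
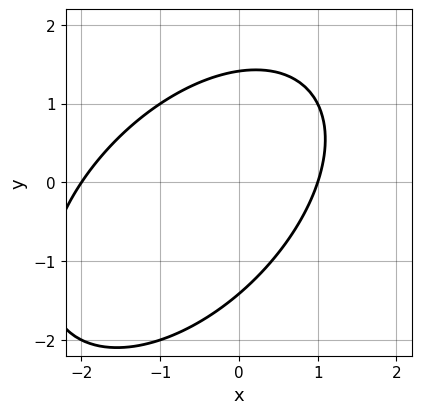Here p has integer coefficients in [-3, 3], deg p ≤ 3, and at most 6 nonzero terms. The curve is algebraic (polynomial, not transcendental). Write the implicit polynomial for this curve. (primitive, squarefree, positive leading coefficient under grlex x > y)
x^2 - x*y + y^2 + x - 2

deg p = 2.
From the axis intercepts and sections: among the integer gridlines, it crosses the x-axis at x ∈ {-2, 1}.
These observations pin down the coefficients.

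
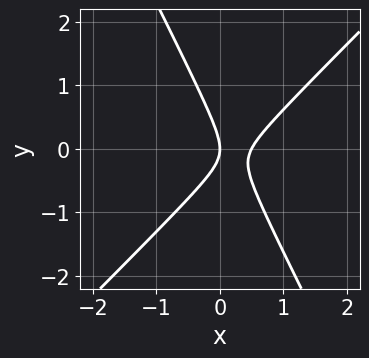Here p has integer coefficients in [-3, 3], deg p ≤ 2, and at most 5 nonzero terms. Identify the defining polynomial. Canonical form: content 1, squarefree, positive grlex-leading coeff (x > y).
The degree is 2 — no degree-1 curve has this shape.
Observable constraints: one x-axis crossing is at x = 0; it crosses the y-axis at the gridline y = 0.
Fitting integer coefficients to these (and the overall shape) gives p.

2*x^2 - x*y - y^2 - x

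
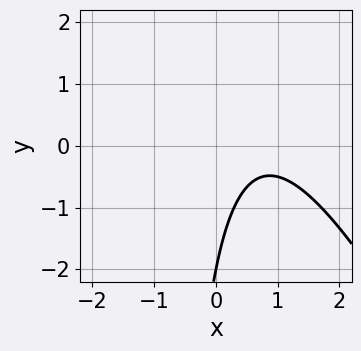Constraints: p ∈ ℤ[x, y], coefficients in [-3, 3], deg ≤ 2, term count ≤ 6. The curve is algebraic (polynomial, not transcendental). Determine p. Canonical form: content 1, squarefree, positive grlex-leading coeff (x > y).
(a) deg p = 2. No degree-1 curve has this shape.
(b) Reading off the gridlines: no x-intercept at any integer in the box; it crosses the y-axis at the gridline y = -2.
(c) Putting this together gives p.

2*x^2 + x*y - 3*x + y + 2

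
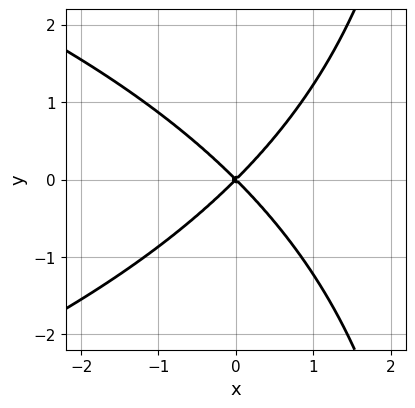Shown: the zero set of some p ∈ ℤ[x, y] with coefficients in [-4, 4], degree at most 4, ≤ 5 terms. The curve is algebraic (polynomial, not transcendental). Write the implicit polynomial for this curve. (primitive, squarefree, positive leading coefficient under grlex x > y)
1. deg p = 3.
2. Symmetries: the y ↦ −y reflection is a symmetry, so y appears only in even powers.
3. From the visible intercepts: it meets the x-axis at x = 0 (among the integer gridlines); it meets the y-axis at y = 0 (among the integer gridlines).
4. Together with the visible shape, these determine p as stated.

x*y^2 + 3*x^2 - 3*y^2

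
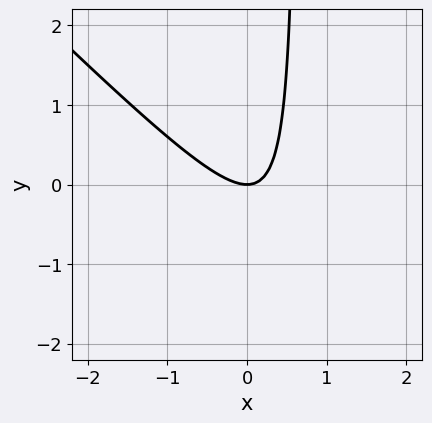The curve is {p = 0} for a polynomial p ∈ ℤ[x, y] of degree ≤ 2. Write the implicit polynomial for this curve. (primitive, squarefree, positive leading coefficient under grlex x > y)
deg p = 2. No degree-1 curve has this shape.
Reading off the gridlines: one y-axis crossing is at y = 0; it meets the x-axis at x = 0 (among the integer gridlines).
Assembling these constraints gives the stated polynomial.

3*x^2 + 3*x*y - 2*y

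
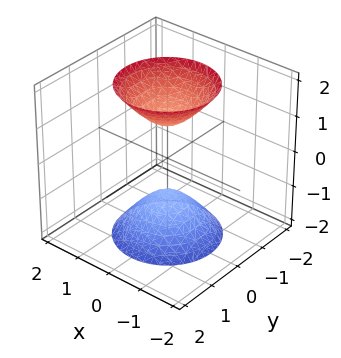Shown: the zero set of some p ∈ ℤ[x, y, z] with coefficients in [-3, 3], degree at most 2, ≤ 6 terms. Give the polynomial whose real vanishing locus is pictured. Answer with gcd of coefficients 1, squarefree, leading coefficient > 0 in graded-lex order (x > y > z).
The picture has 2 separate pieces. They look like related sheets of one shape, so recover p as a whole.
The degree is 2 — the shape is more complex than any degree-1 surface.
By symmetry, the z-axis is an axis of rotation, so x and y enter only as x² + y².
Reading off the gridlines: among the integer gridlines, it crosses the z-axis at z ∈ {-1, 1}; a circular section at z = -2 has radius between 1 and 2; no x-intercept at any integer in the box; the surface avoids every integer y-axis point in the box.
These observations pin down the coefficients.

2*x^2 + 2*y^2 - z^2 + 1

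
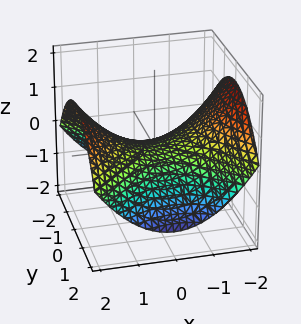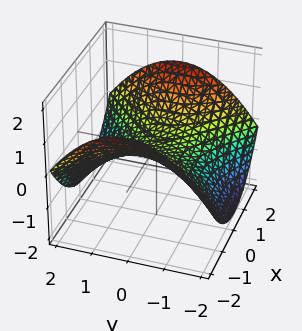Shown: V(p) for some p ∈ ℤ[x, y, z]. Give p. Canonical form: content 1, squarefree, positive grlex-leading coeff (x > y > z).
1. The degree is 2 — a hyperbolic paraboloid; a quadric.
2. Symmetries: the x ↦ −x reflection is a symmetry, so x appears only in even powers; mirror symmetry y ↦ −y ⇒ only even powers of y.
3. From the axis intercepts and sections: one z-axis crossing is at z = 0; one x-axis crossing is at x = 0; one y-axis crossing is at y = 0.
4. Putting this together gives p.

x^2 - y^2 - 3*z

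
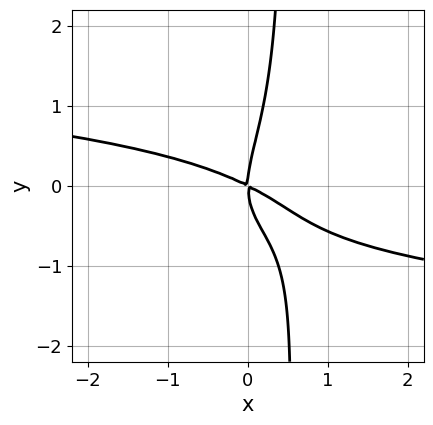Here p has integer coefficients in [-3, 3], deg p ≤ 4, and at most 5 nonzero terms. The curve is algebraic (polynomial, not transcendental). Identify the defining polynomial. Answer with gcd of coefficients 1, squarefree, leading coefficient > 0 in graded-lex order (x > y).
2*x*y^3 + x*y^2 - y^3 + x^2 + 2*x*y

First, deg p = 4. A generic line meets the curve in up to 4 points.
Then, from the axis intercepts and sections: it crosses the y-axis at the gridline y = 0; it meets the x-axis at x = 0 (among the integer gridlines).
Finally, together with the visible shape, these determine p as stated.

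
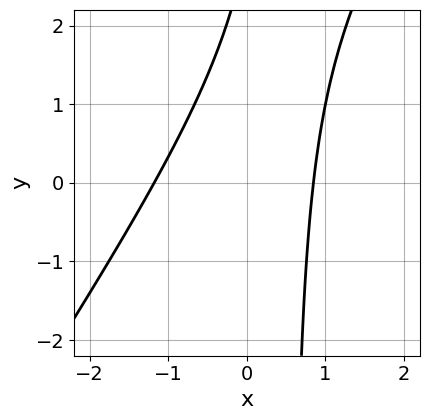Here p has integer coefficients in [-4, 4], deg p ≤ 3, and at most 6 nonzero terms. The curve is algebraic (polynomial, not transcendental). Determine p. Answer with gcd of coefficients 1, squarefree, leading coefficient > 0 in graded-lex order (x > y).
3*x^2 - 2*x*y + x + y - 3

(a) deg p = 2. A generic line meets the curve in up to 2 points.
(b) Checking where it meets the axes: no y-intercept at any integer in the box.
(c) Matching integer coefficients to the picture gives p.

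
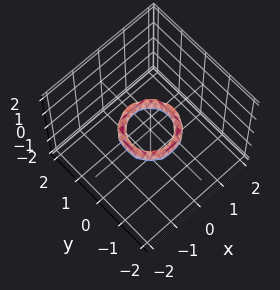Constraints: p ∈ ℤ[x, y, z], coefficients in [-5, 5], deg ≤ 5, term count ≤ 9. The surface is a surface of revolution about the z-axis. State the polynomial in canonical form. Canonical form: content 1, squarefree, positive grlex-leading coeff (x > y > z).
2*x^4 + 4*x^2*y^2 + 2*y^4 - 3*x^2 - 3*y^2 + 2*z^2 + 1

1. Degree: the shape is more complex than any degree-3 surface, so deg p = 4.
2. Symmetries: the z-axis is an axis of rotation, so x and y enter only as x² + y².
3. From the axis intercepts and sections: the surface avoids every integer z-axis point in the box; the y-axis gridline crossings are at y ∈ {-1, 1}.
4. The integer polynomial consistent with all of this is the stated p. Check: (-1, 0, 0) on the x-axis lies on the surface, and p(-1, 0, 0) = 0. ✓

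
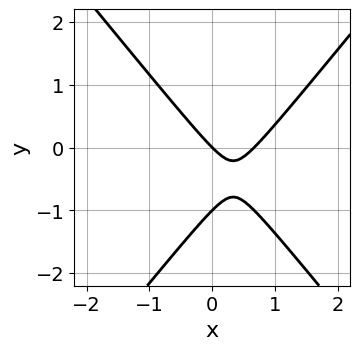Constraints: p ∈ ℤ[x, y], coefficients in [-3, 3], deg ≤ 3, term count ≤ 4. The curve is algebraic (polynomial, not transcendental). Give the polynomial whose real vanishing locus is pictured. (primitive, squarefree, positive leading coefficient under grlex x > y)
3*x^2 - 2*y^2 - 2*x - 2*y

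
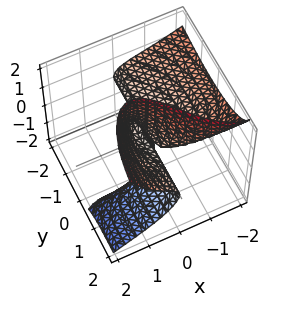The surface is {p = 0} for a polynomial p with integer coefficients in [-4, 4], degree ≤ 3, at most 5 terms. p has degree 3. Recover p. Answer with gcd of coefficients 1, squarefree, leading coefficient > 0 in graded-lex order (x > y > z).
2*x^3 + 3*x^2*z + x*y^2 - 2*y*z^2 - 3*x*z

(a) The degree is 3 — a generic line meets the surface in up to 3 points.
(b) Against the integer gridlines: the visible z-axis segment lies entirely on the surface; it meets the x-axis at x = 0 (among the integer gridlines); the visible y-axis segment lies entirely on the surface.
(c) The integer polynomial consistent with all of this is the stated p.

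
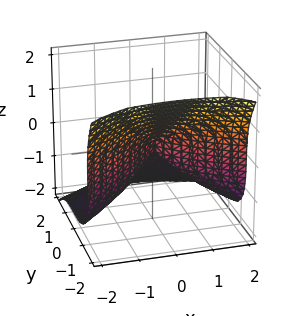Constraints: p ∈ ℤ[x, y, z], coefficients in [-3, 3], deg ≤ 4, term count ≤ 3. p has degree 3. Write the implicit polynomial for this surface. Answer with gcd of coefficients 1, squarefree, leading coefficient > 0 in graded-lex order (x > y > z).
y^3 + z^3 + x^2

First, the degree is 3 — the shape is more complex than any degree-2 surface.
Then, observable constraints: one z-axis crossing is at z = 0; one y-axis crossing is at y = 0; one x-axis crossing is at x = 0.
Finally, fitting integer coefficients to these (and the overall shape) gives p.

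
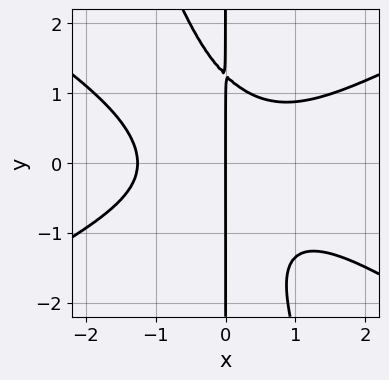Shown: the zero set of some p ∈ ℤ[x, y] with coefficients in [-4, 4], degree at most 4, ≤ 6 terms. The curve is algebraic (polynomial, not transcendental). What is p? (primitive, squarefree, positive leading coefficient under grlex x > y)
x^4 - 3*x^2*y^2 - x*y^3 + 2*x

The degree is 4 — a generic line meets the curve in up to 4 points.
Observable constraints: the visible y-axis segment lies entirely on the curve; it meets the x-axis at x = 0 (among the integer gridlines).
Solving for integer coefficients yields p as stated.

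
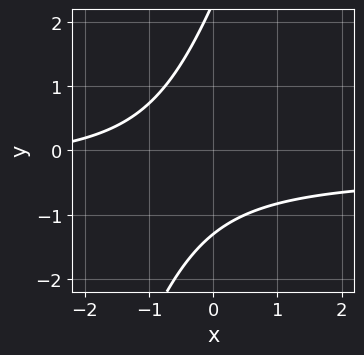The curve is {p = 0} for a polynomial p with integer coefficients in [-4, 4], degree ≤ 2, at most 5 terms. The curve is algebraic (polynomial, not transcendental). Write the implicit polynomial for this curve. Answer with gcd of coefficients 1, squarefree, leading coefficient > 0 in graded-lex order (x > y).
3*x*y - y^2 + x + y + 3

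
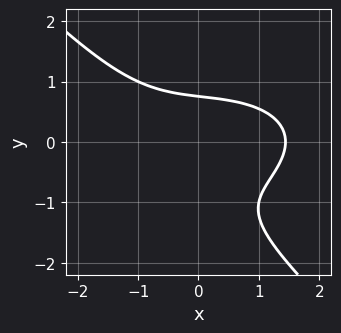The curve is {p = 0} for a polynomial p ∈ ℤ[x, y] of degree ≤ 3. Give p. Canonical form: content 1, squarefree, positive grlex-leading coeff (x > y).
x^3 + 2*x*y^2 + 3*y^3 + 3*y^2 - 3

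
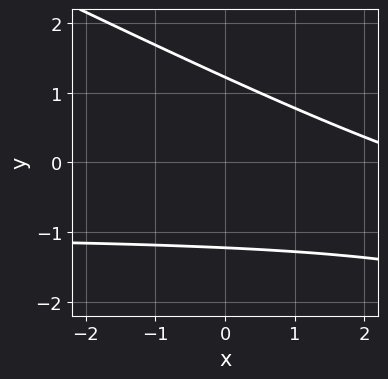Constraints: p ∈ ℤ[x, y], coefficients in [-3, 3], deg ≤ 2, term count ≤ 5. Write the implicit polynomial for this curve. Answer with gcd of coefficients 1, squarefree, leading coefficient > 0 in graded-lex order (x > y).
x*y + 2*y^2 + x - 3

deg p = 2.
Reading off the gridlines: no x-intercept at any integer in the box.
Solving for integer coefficients yields p as stated.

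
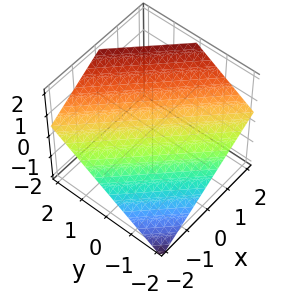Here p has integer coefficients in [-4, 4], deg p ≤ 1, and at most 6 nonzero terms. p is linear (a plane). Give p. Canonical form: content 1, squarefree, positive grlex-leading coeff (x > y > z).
(a) deg p = 1. The surface is flat (a plane).
(b) Checking where it meets the axes: one y-axis crossing is at y = -1; it crosses the x-axis at the gridline x = -1.
(c) Assembling these constraints gives the stated polynomial.

2*x + 2*y - 3*z + 2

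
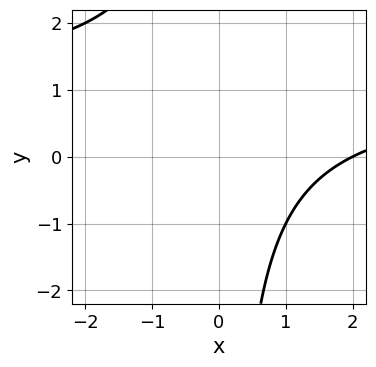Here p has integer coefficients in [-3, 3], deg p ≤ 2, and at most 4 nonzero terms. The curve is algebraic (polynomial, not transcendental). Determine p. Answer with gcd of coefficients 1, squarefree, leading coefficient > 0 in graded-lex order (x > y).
Degree: a generic line meets the curve in up to 2 points, so deg p = 2.
From the axis intercepts and sections: it misses every integer gridline on the y-axis; one x-axis crossing is at x = 2.
Solving for integer coefficients yields p as stated.

x*y - x + 2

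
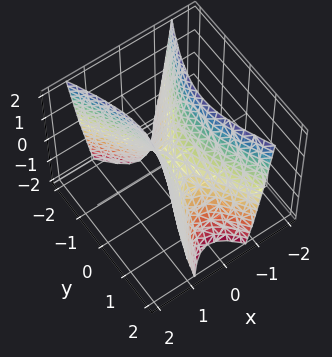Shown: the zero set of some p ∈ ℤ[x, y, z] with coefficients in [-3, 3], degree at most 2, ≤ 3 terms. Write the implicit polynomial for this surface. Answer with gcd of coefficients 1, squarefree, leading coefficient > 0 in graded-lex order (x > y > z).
3*x^2 - y^2 - z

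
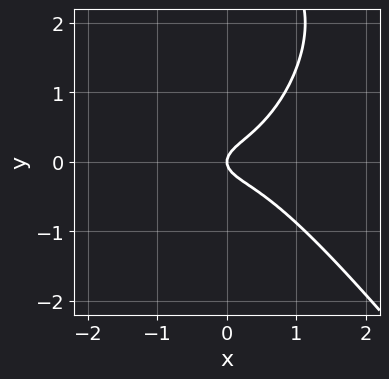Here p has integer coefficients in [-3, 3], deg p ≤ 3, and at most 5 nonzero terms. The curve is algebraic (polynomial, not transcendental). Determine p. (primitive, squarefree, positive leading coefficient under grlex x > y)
2*x^3 + y^3 - 3*y^2 + x

1. The degree is 3 — no degree-2 curve has this shape.
2. Reading off the gridlines: one x-axis crossing is at x = 0; it meets the y-axis at y = 0 (among the integer gridlines).
3. Matching integer coefficients to the picture gives p.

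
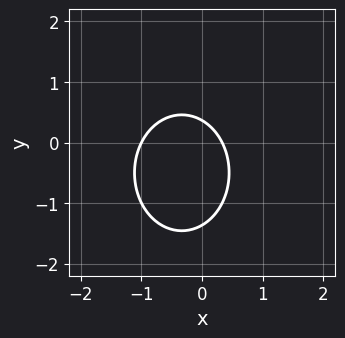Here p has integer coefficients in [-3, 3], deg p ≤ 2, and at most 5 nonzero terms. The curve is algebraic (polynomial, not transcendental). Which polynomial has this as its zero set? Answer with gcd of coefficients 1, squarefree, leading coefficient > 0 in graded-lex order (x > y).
(a) Degree: a generic line meets the curve in up to 2 points, so deg p = 2.
(b) From the axis intercepts and sections: one x-axis crossing is at x = -1.
(c) Matching integer coefficients to the picture gives p.

3*x^2 + 2*y^2 + 2*x + 2*y - 1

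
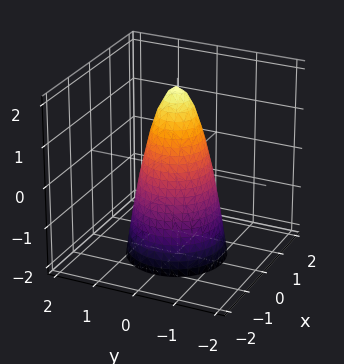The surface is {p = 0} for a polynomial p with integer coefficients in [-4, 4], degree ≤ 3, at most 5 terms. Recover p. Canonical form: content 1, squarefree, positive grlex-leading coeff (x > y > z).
First, deg p = 2.
Next, by symmetry, the surface is invariant under rotation about z: p = q(x² + y², z).
Then, reading off the gridlines: a circular section at z = 0 has radius between 0 and 1; one z-axis crossing is at z = 2.
Finally, matching integer coefficients to the picture gives p.

3*x^2 + 3*y^2 + z - 2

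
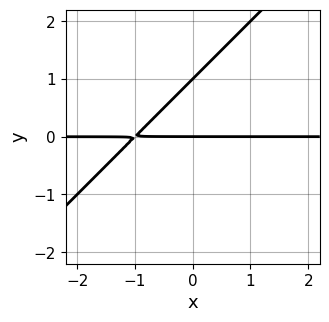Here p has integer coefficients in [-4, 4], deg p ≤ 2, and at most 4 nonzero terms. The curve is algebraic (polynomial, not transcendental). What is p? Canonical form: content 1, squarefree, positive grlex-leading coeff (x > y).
(a) deg p = 2. No degree-1 curve has this shape.
(b) Reading off the gridlines: every point of the x-axis in the box is on the curve; the y-axis gridline crossings are at y ∈ {0, 1}.
(c) Putting this together gives p.

x*y - y^2 + y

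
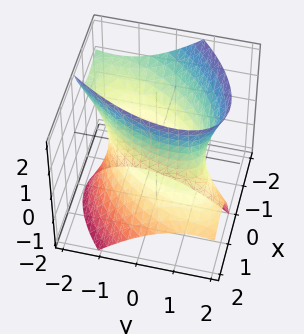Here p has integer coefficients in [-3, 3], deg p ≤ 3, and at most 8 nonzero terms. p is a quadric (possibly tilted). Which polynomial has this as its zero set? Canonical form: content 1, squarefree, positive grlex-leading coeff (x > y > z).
First, degree: a generic line meets the surface in up to 2 points, so deg p = 2.
Then, from the axis intercepts and sections: the x-axis gridline crossings are at x ∈ {-1, 1}; no z-intercept at any integer in the box.
Finally, the integer polynomial consistent with all of this is the stated p.

3*x^2 - 3*x*y + 3*x*z + 2*y^2 - z^2 - 3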